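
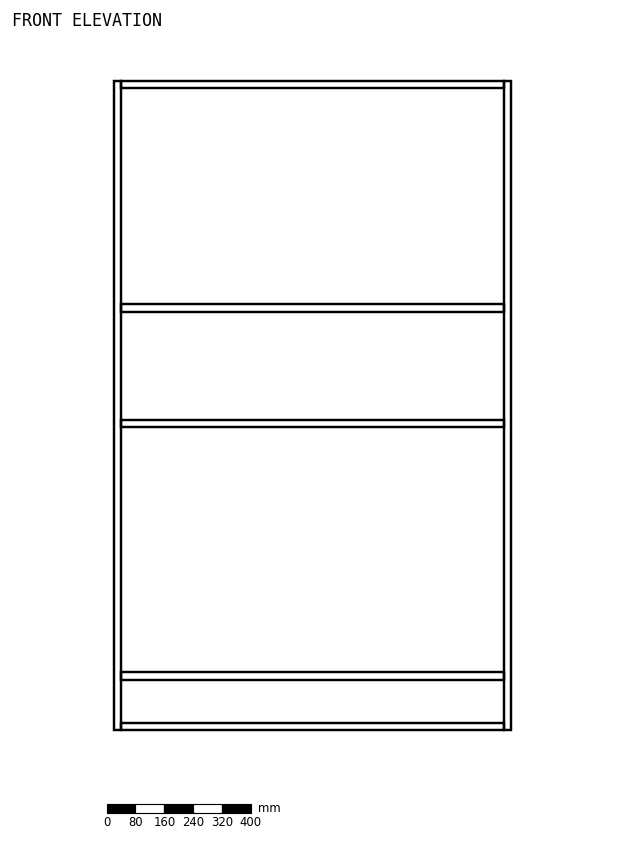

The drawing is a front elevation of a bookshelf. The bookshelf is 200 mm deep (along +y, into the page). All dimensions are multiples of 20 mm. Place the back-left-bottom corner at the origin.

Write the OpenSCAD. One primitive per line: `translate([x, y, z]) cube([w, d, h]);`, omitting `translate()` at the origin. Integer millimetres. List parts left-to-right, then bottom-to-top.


cube([20, 200, 1800]);
translate([20, 0, 0]) cube([1060, 200, 20]);
translate([20, 0, 140]) cube([1060, 200, 20]);
translate([20, 0, 840]) cube([1060, 200, 20]);
translate([20, 0, 1160]) cube([1060, 200, 20]);
translate([20, 0, 1780]) cube([1060, 200, 20]);
translate([1080, 0, 0]) cube([20, 200, 1800]);


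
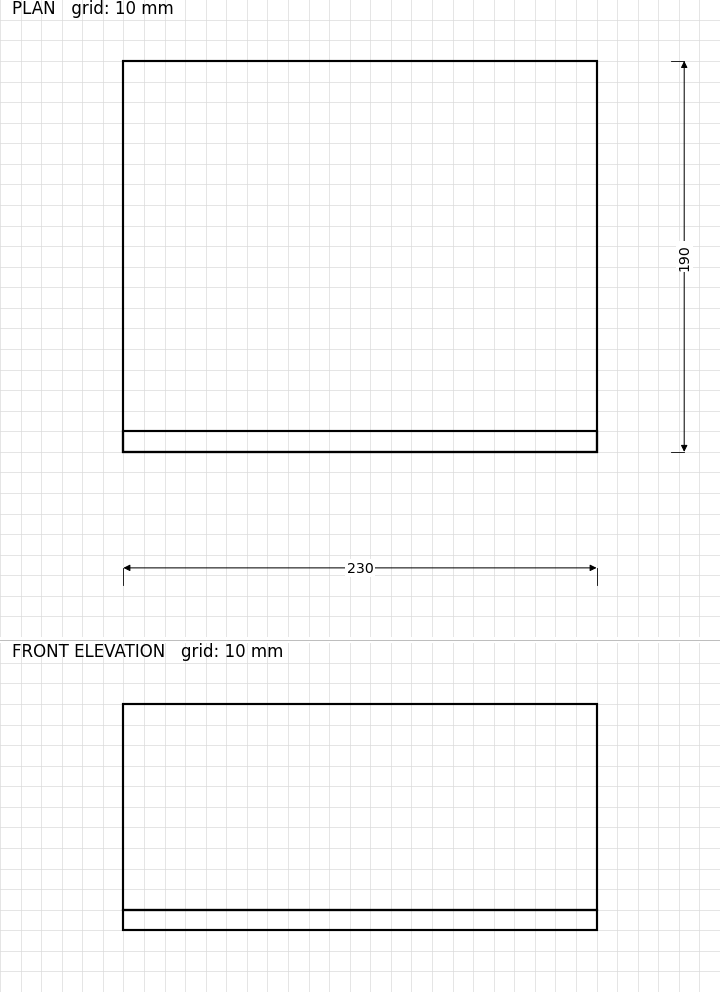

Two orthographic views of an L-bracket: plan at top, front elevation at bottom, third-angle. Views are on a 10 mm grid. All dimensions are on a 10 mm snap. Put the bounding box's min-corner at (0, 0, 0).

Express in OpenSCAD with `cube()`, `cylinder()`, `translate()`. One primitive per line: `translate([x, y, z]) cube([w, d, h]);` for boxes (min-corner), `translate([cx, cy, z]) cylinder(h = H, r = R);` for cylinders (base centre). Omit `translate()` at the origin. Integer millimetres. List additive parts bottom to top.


cube([230, 190, 10]);
translate([0, 0, 10]) cube([230, 10, 100]);


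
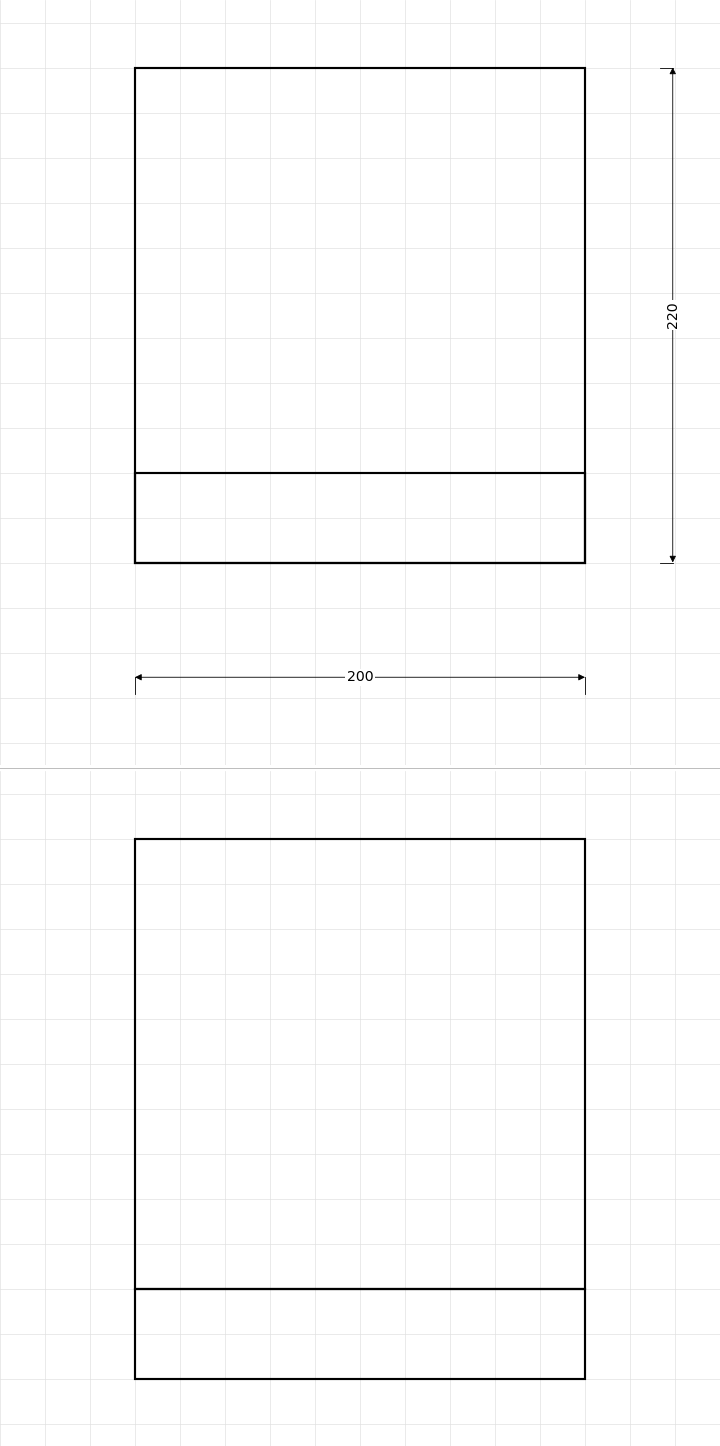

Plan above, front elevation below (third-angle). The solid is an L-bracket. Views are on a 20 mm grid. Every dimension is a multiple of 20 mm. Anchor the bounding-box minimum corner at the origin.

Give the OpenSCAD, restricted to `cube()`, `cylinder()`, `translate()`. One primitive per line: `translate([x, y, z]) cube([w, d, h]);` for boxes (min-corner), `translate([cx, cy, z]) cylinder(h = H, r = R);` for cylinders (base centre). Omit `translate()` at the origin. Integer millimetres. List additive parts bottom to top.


cube([200, 220, 40]);
translate([0, 0, 40]) cube([200, 40, 200]);


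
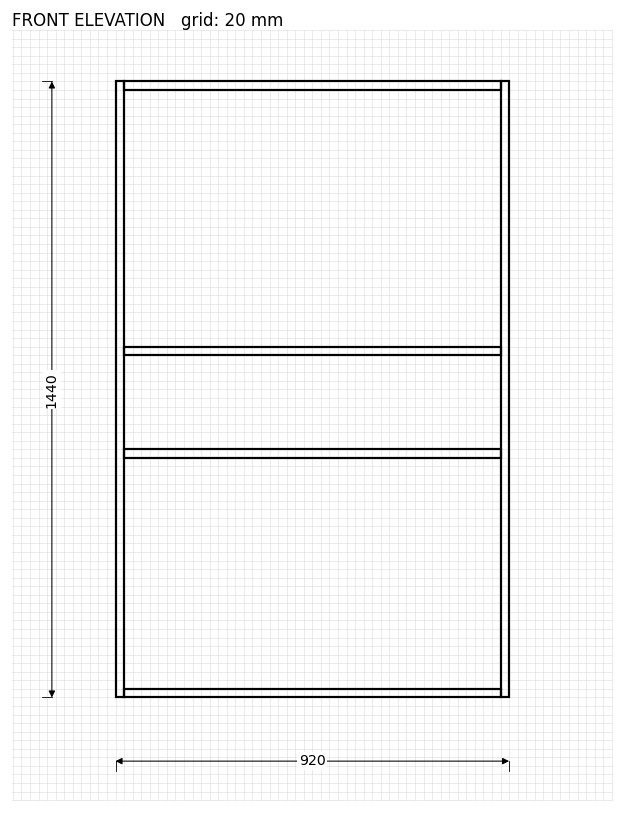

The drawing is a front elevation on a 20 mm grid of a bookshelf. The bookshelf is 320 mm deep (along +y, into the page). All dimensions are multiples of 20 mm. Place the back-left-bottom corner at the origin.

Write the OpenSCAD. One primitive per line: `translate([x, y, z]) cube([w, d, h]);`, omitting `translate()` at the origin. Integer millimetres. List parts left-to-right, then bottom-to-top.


cube([20, 320, 1440]);
translate([20, 0, 0]) cube([880, 320, 20]);
translate([20, 0, 560]) cube([880, 320, 20]);
translate([20, 0, 800]) cube([880, 320, 20]);
translate([20, 0, 1420]) cube([880, 320, 20]);
translate([900, 0, 0]) cube([20, 320, 1440]);


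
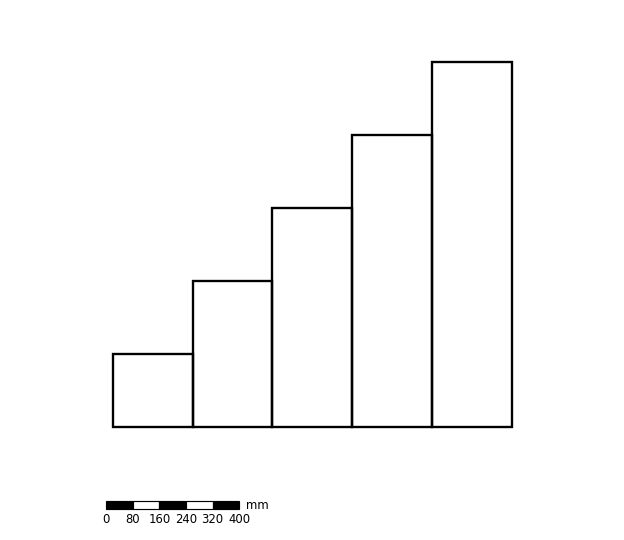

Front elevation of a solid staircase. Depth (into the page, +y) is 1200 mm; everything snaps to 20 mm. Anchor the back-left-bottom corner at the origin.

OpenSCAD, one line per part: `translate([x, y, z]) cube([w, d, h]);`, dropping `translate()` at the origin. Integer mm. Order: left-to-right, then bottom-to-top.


cube([240, 1200, 220]);
translate([240, 0, 0]) cube([240, 1200, 440]);
translate([480, 0, 0]) cube([240, 1200, 660]);
translate([720, 0, 0]) cube([240, 1200, 880]);
translate([960, 0, 0]) cube([240, 1200, 1100]);


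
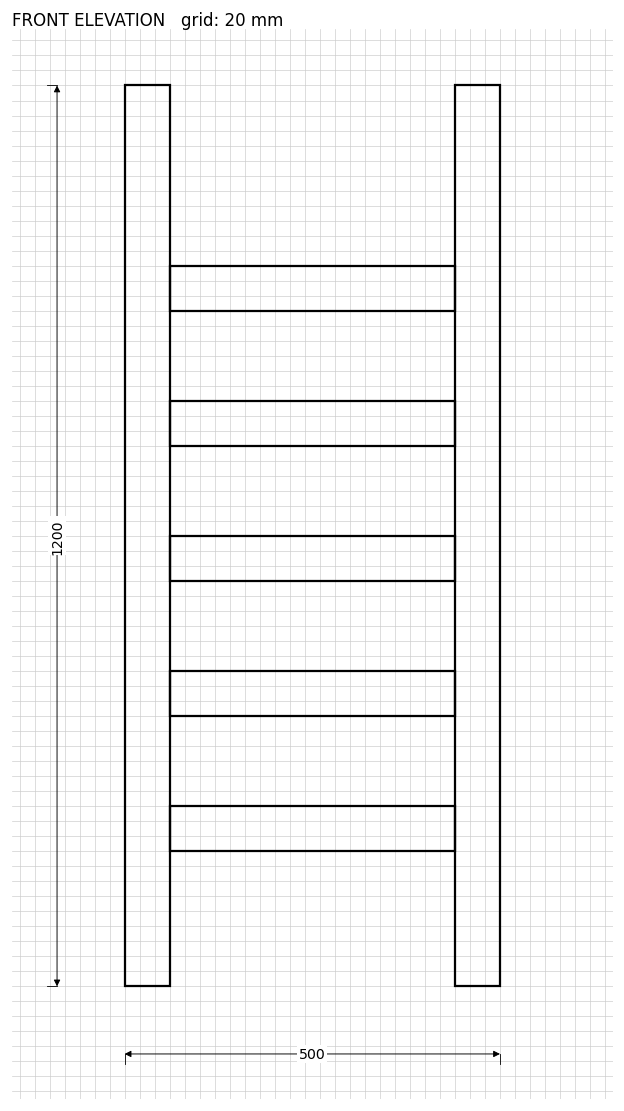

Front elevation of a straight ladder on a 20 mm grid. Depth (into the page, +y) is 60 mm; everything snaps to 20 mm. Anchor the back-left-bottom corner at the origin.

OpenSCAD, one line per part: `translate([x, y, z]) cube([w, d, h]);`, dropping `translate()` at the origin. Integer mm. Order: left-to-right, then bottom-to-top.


cube([60, 60, 1200]);
translate([60, 0, 180]) cube([380, 60, 60]);
translate([60, 0, 360]) cube([380, 60, 60]);
translate([60, 0, 540]) cube([380, 60, 60]);
translate([60, 0, 720]) cube([380, 60, 60]);
translate([60, 0, 900]) cube([380, 60, 60]);
translate([440, 0, 0]) cube([60, 60, 1200]);


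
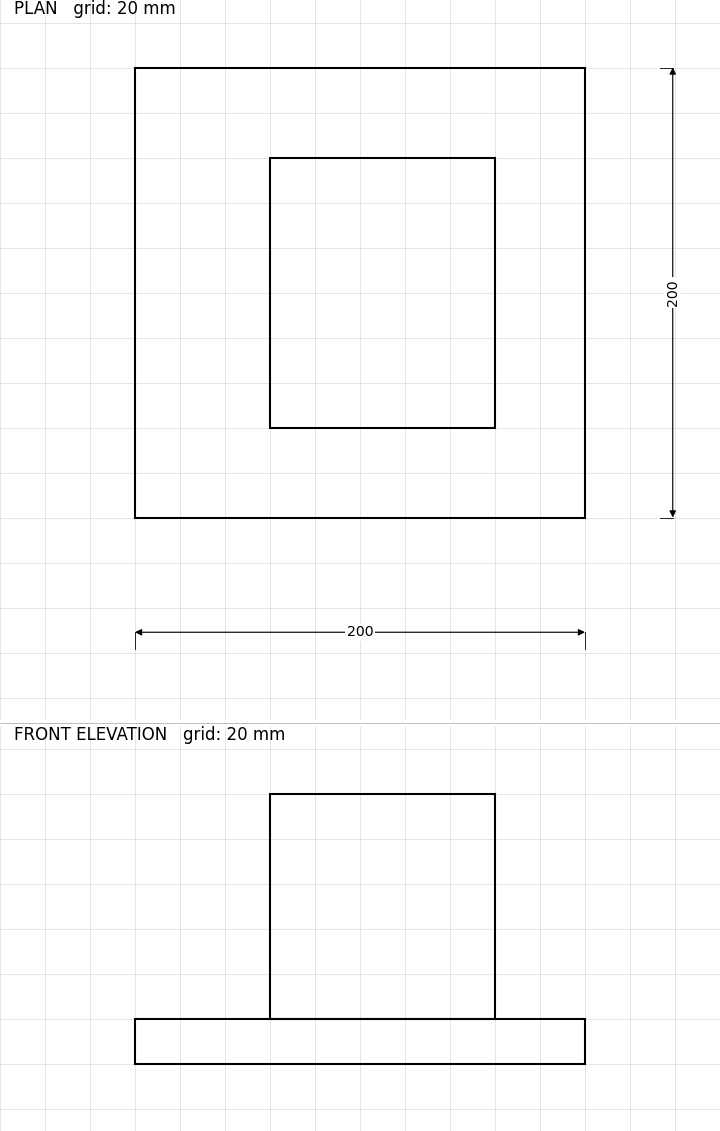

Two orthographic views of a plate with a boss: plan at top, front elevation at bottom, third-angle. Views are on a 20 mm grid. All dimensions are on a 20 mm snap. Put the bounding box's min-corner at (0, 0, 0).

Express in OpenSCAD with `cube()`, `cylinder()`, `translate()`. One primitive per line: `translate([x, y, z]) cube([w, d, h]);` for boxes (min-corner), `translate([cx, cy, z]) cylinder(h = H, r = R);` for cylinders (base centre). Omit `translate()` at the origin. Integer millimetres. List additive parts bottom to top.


cube([200, 200, 20]);
translate([60, 40, 20]) cube([100, 120, 100]);


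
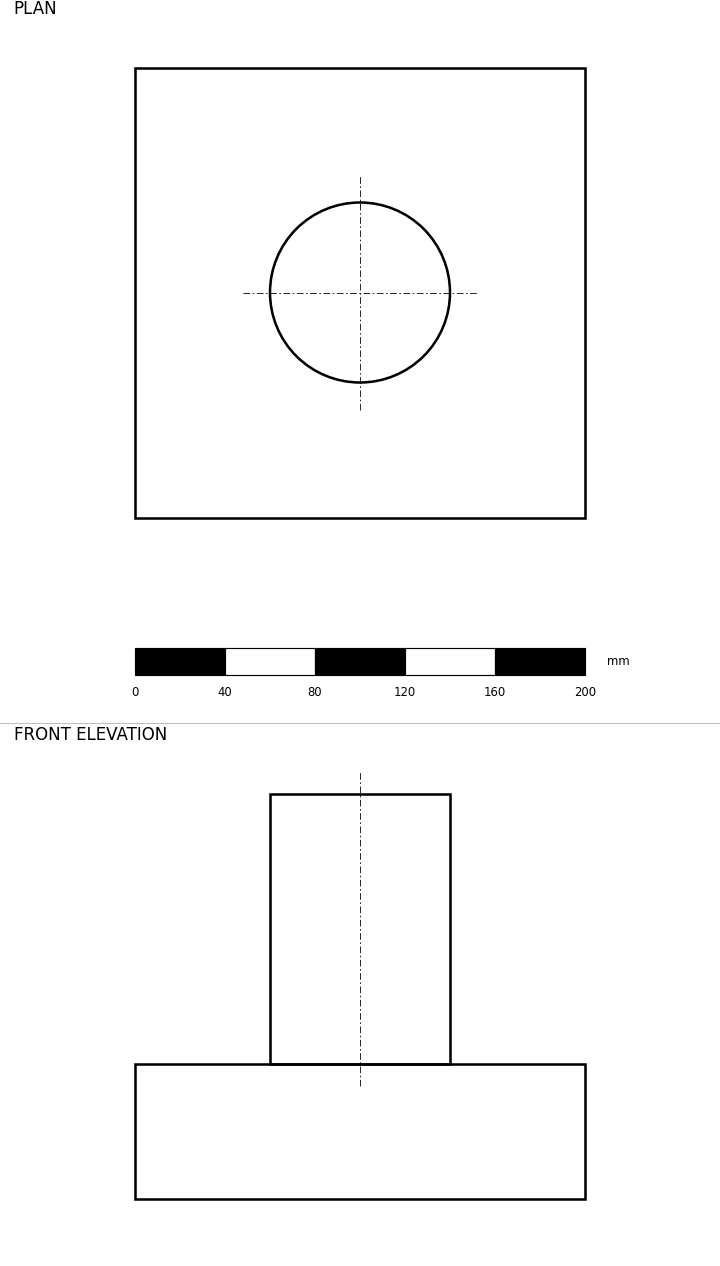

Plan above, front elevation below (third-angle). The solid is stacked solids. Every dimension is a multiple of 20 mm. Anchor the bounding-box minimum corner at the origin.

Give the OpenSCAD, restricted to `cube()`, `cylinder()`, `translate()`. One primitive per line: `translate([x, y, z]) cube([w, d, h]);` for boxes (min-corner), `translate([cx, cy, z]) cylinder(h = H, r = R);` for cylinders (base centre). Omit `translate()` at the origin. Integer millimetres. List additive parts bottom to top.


cube([200, 200, 60]);
translate([100, 100, 60]) cylinder(h = 120, r = 40);


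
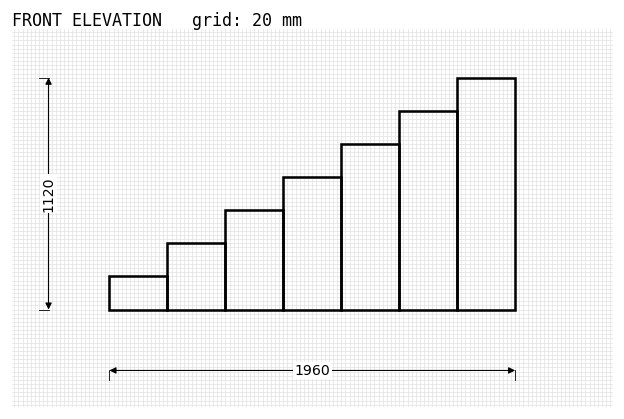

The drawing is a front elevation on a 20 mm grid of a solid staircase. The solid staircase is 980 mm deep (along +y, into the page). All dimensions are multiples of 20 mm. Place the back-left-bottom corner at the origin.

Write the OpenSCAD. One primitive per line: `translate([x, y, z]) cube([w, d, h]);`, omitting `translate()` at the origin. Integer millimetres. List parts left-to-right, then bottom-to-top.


cube([280, 980, 160]);
translate([280, 0, 0]) cube([280, 980, 320]);
translate([560, 0, 0]) cube([280, 980, 480]);
translate([840, 0, 0]) cube([280, 980, 640]);
translate([1120, 0, 0]) cube([280, 980, 800]);
translate([1400, 0, 0]) cube([280, 980, 960]);
translate([1680, 0, 0]) cube([280, 980, 1120]);


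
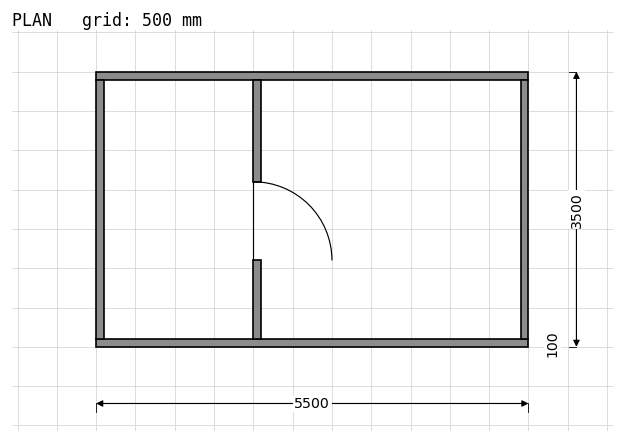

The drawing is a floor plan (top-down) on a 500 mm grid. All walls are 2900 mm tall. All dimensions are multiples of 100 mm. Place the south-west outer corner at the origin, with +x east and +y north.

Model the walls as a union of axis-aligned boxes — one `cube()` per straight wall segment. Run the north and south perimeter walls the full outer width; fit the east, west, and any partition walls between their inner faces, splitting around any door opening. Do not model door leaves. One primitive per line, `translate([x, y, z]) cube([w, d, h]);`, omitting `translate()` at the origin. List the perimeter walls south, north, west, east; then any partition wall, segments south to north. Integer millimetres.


cube([5500, 100, 2900]);
translate([0, 3400, 0]) cube([5500, 100, 2900]);
translate([0, 100, 0]) cube([100, 3300, 2900]);
translate([5400, 100, 0]) cube([100, 3300, 2900]);
translate([2000, 100, 0]) cube([100, 1000, 2900]);
translate([2000, 2100, 0]) cube([100, 1300, 2900]);


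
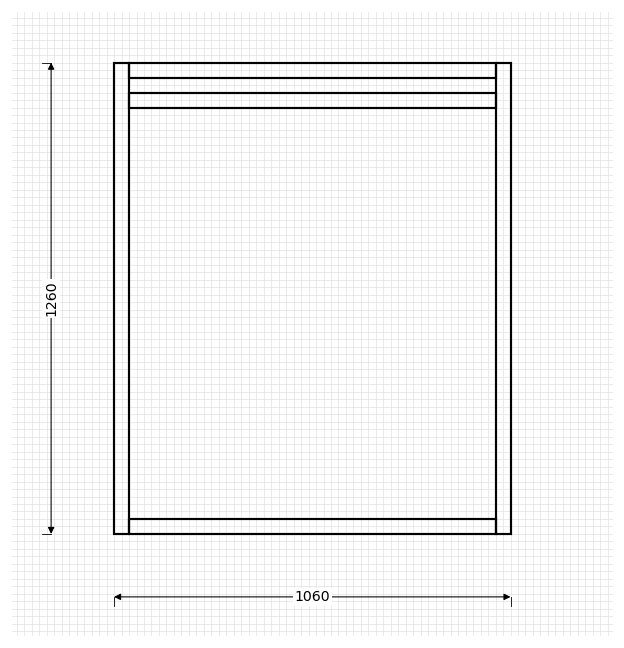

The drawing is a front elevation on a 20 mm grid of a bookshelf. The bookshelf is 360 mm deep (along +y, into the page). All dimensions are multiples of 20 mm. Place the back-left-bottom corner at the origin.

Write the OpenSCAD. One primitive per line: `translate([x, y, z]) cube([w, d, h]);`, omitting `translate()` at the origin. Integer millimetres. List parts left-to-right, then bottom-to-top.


cube([40, 360, 1260]);
translate([40, 0, 0]) cube([980, 360, 40]);
translate([40, 0, 1140]) cube([980, 360, 40]);
translate([40, 0, 1220]) cube([980, 360, 40]);
translate([1020, 0, 0]) cube([40, 360, 1260]);


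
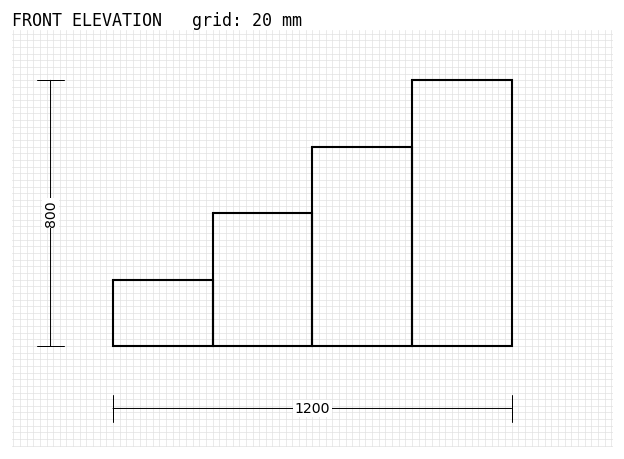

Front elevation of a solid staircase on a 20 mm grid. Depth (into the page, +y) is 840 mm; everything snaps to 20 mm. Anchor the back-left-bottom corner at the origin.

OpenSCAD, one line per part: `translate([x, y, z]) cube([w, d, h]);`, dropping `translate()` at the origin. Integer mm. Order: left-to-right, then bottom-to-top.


cube([300, 840, 200]);
translate([300, 0, 0]) cube([300, 840, 400]);
translate([600, 0, 0]) cube([300, 840, 600]);
translate([900, 0, 0]) cube([300, 840, 800]);


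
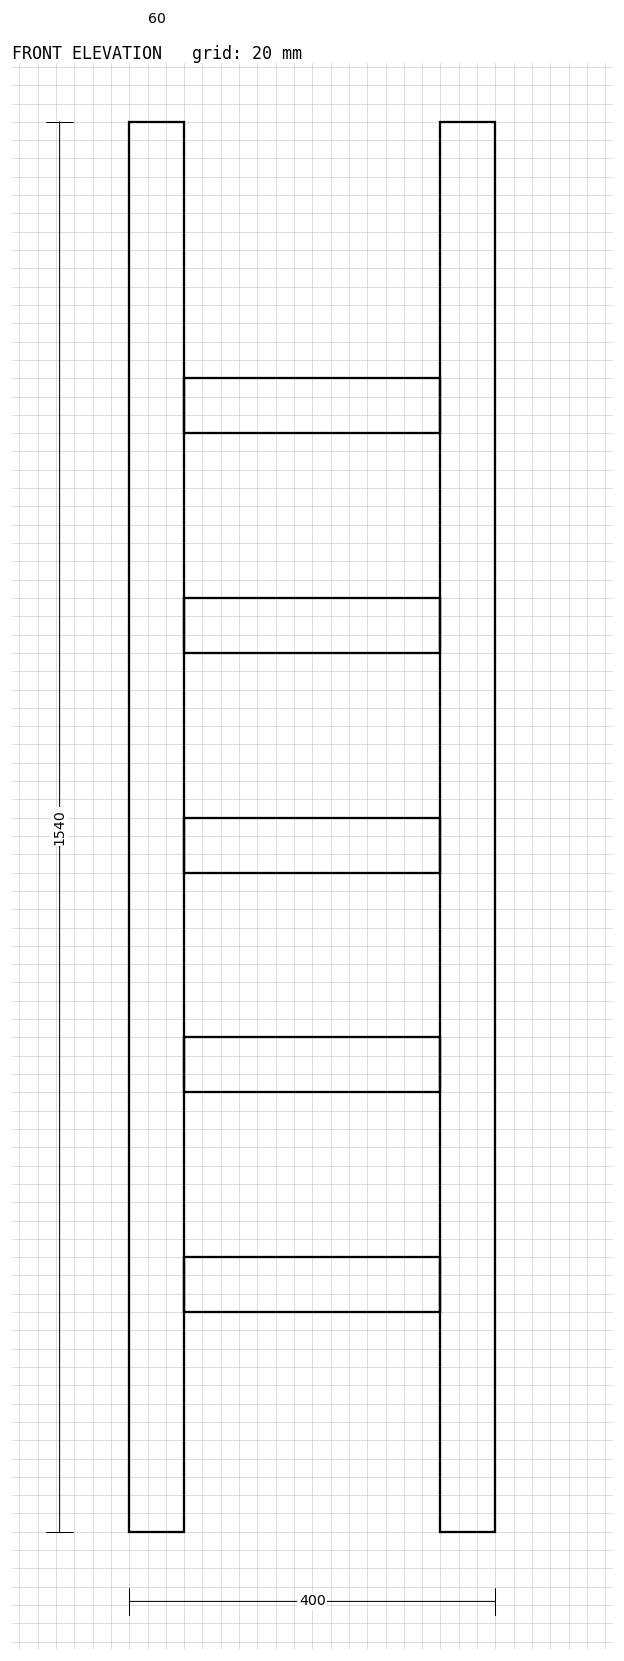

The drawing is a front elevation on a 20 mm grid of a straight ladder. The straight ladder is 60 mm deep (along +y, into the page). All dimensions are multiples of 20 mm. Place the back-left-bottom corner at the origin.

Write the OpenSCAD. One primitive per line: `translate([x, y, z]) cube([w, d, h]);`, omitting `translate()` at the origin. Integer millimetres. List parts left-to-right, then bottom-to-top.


cube([60, 60, 1540]);
translate([60, 0, 240]) cube([280, 60, 60]);
translate([60, 0, 480]) cube([280, 60, 60]);
translate([60, 0, 720]) cube([280, 60, 60]);
translate([60, 0, 960]) cube([280, 60, 60]);
translate([60, 0, 1200]) cube([280, 60, 60]);
translate([340, 0, 0]) cube([60, 60, 1540]);


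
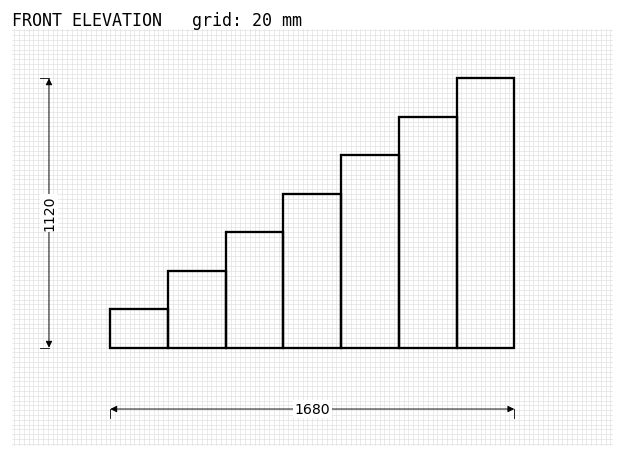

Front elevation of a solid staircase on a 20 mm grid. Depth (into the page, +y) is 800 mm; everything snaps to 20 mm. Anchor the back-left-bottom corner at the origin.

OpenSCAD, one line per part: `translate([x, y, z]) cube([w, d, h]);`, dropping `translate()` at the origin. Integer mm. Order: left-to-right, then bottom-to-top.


cube([240, 800, 160]);
translate([240, 0, 0]) cube([240, 800, 320]);
translate([480, 0, 0]) cube([240, 800, 480]);
translate([720, 0, 0]) cube([240, 800, 640]);
translate([960, 0, 0]) cube([240, 800, 800]);
translate([1200, 0, 0]) cube([240, 800, 960]);
translate([1440, 0, 0]) cube([240, 800, 1120]);


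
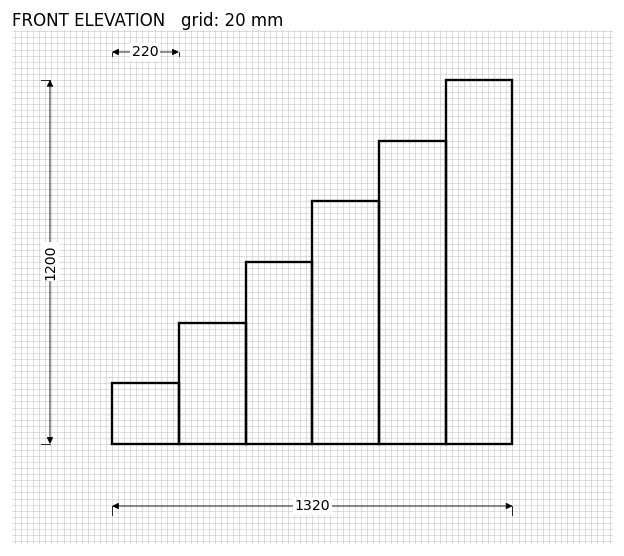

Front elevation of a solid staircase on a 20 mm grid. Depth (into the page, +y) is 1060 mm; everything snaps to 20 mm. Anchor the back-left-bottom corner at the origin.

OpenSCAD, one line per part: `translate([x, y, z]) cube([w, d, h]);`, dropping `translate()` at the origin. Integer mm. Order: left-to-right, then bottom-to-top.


cube([220, 1060, 200]);
translate([220, 0, 0]) cube([220, 1060, 400]);
translate([440, 0, 0]) cube([220, 1060, 600]);
translate([660, 0, 0]) cube([220, 1060, 800]);
translate([880, 0, 0]) cube([220, 1060, 1000]);
translate([1100, 0, 0]) cube([220, 1060, 1200]);


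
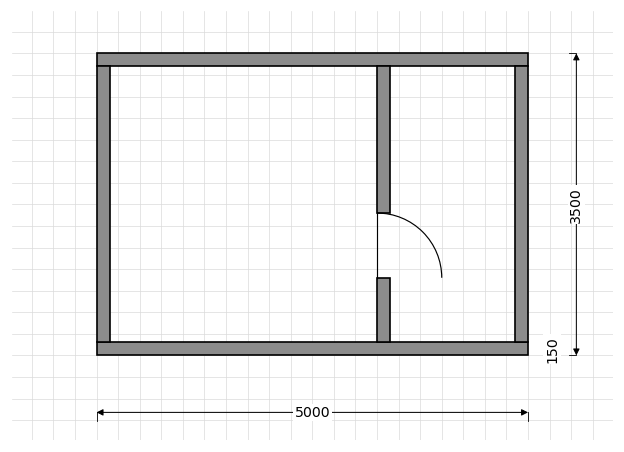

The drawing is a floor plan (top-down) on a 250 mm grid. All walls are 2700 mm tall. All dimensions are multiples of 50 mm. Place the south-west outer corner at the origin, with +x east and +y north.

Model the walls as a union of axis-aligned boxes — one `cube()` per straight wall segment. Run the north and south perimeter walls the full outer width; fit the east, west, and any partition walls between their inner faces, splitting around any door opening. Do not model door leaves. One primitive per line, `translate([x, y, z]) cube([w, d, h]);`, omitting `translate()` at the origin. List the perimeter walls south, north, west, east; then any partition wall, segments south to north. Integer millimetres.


cube([5000, 150, 2700]);
translate([0, 3350, 0]) cube([5000, 150, 2700]);
translate([0, 150, 0]) cube([150, 3200, 2700]);
translate([4850, 150, 0]) cube([150, 3200, 2700]);
translate([3250, 150, 0]) cube([150, 750, 2700]);
translate([3250, 1650, 0]) cube([150, 1700, 2700]);


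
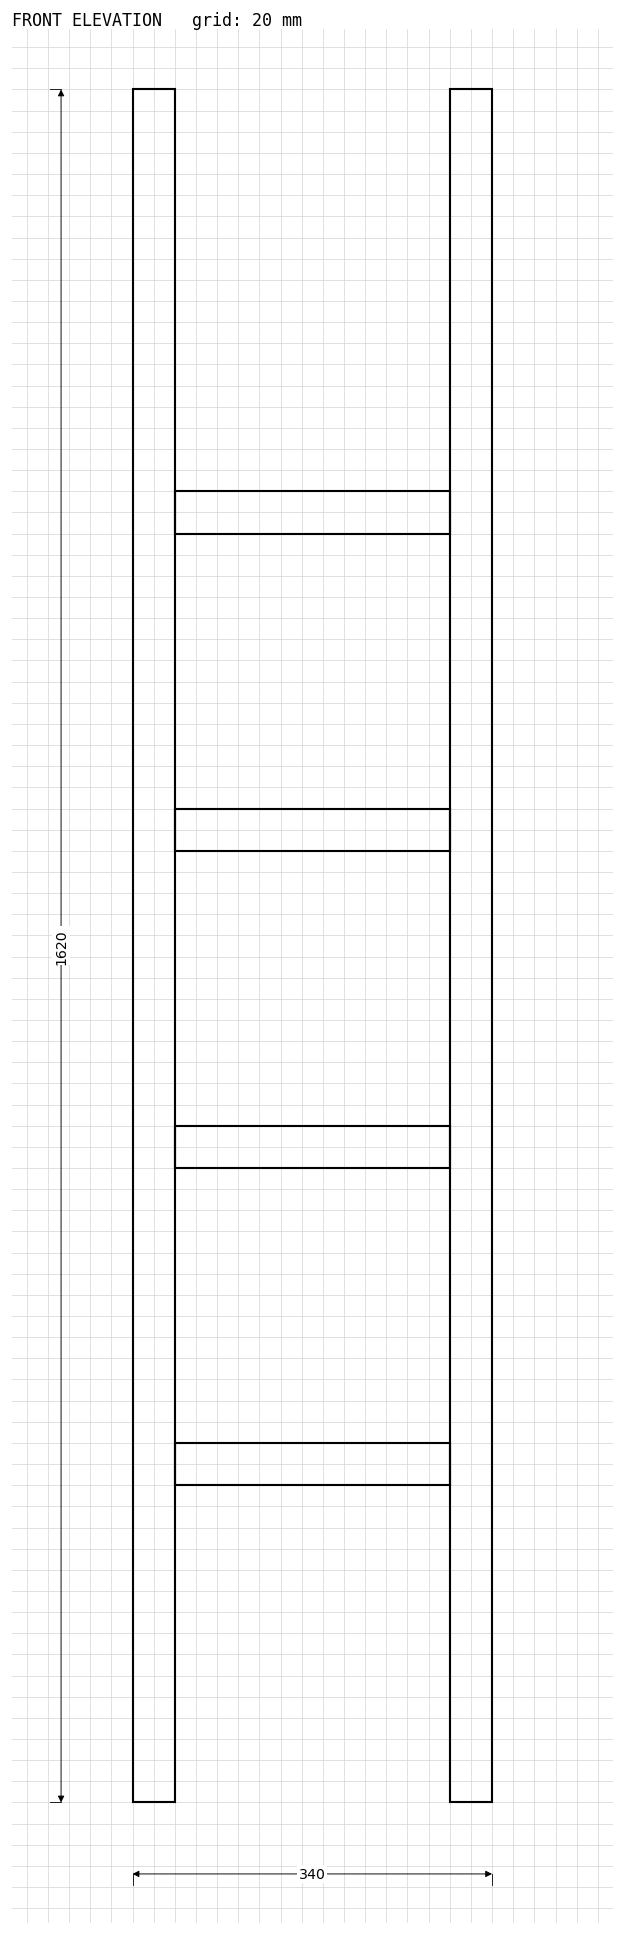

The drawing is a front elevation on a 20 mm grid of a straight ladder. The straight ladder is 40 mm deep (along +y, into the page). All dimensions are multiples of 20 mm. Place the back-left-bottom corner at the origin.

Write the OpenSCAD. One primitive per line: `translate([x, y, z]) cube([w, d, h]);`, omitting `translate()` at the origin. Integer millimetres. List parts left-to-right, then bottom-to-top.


cube([40, 40, 1620]);
translate([40, 0, 300]) cube([260, 40, 40]);
translate([40, 0, 600]) cube([260, 40, 40]);
translate([40, 0, 900]) cube([260, 40, 40]);
translate([40, 0, 1200]) cube([260, 40, 40]);
translate([300, 0, 0]) cube([40, 40, 1620]);


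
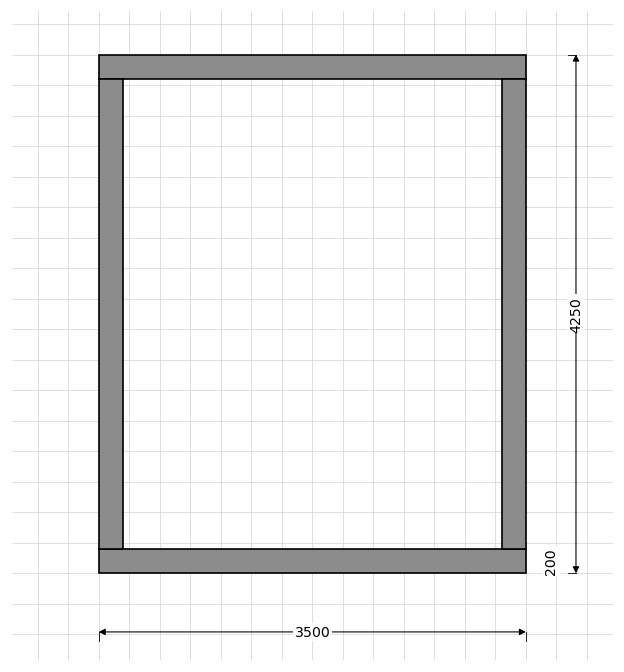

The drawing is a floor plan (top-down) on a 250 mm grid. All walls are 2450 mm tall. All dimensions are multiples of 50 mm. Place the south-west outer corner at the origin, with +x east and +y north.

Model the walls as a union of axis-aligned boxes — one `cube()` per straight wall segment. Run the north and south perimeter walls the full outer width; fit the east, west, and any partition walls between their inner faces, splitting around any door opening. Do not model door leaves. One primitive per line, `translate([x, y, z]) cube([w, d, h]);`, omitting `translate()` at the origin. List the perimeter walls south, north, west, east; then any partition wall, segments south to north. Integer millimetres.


cube([3500, 200, 2450]);
translate([0, 4050, 0]) cube([3500, 200, 2450]);
translate([0, 200, 0]) cube([200, 3850, 2450]);
translate([3300, 200, 0]) cube([200, 3850, 2450]);


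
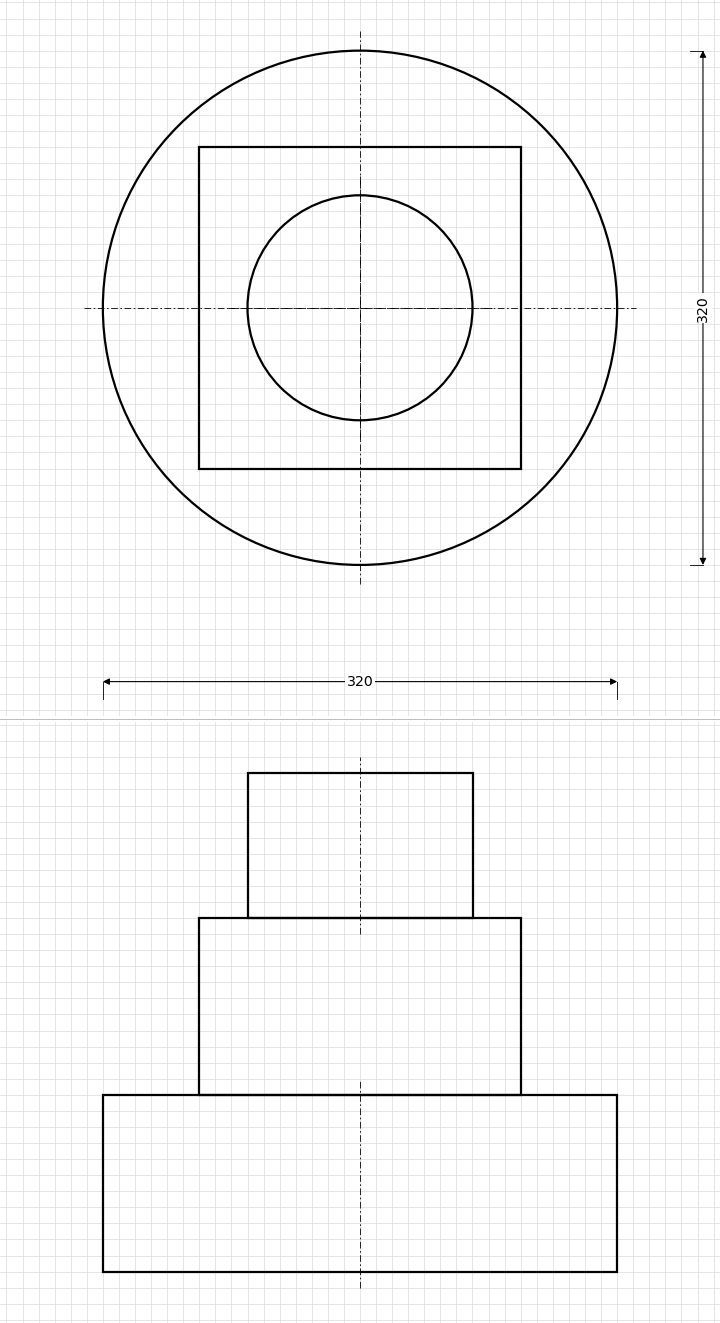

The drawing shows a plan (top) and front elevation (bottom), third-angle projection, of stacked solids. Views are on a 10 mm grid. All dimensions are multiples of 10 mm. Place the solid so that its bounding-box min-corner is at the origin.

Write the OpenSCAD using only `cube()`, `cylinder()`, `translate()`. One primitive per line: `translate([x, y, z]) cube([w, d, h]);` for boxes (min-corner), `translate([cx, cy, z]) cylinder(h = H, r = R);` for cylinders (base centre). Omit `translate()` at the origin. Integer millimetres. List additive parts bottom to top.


translate([160, 160, 0]) cylinder(h = 110, r = 160);
translate([60, 60, 110]) cube([200, 200, 110]);
translate([160, 160, 220]) cylinder(h = 90, r = 70);


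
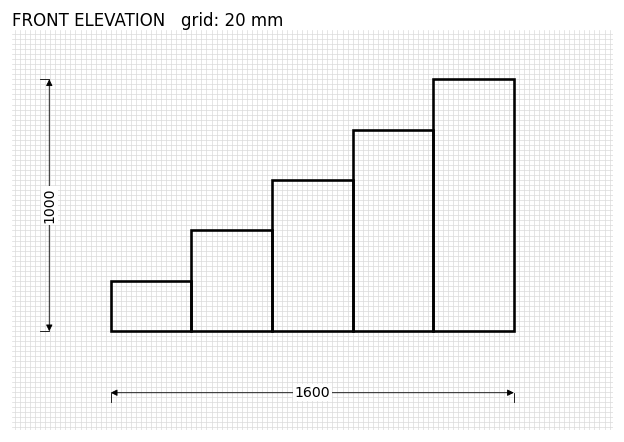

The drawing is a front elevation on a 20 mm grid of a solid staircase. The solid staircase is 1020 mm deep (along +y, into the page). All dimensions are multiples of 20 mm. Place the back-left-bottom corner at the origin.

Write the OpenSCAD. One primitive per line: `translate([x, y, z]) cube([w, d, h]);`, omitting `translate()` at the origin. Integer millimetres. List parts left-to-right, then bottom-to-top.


cube([320, 1020, 200]);
translate([320, 0, 0]) cube([320, 1020, 400]);
translate([640, 0, 0]) cube([320, 1020, 600]);
translate([960, 0, 0]) cube([320, 1020, 800]);
translate([1280, 0, 0]) cube([320, 1020, 1000]);


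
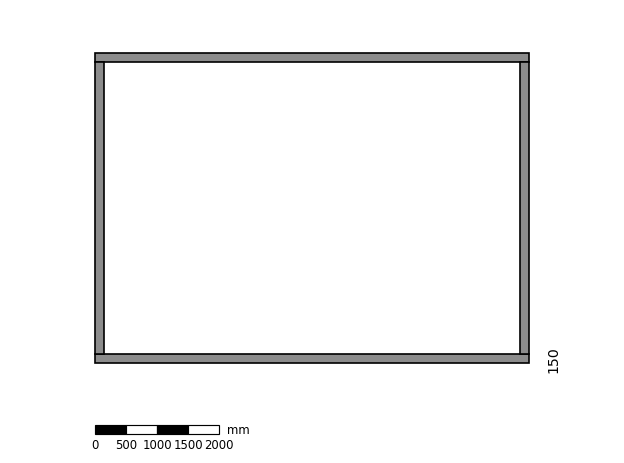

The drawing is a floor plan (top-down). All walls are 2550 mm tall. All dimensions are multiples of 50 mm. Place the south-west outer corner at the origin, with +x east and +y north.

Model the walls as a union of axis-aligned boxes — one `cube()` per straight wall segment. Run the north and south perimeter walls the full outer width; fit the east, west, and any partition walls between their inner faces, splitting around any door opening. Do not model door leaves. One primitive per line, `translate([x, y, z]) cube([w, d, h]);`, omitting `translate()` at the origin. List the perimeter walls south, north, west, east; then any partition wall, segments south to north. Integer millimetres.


cube([7000, 150, 2550]);
translate([0, 4850, 0]) cube([7000, 150, 2550]);
translate([0, 150, 0]) cube([150, 4700, 2550]);
translate([6850, 150, 0]) cube([150, 4700, 2550]);


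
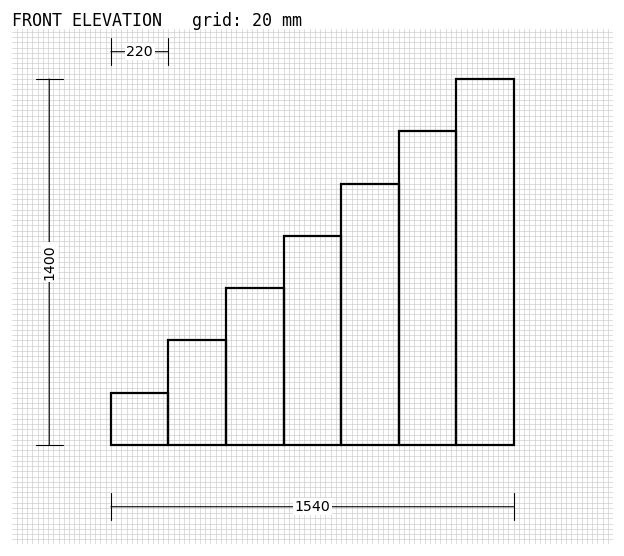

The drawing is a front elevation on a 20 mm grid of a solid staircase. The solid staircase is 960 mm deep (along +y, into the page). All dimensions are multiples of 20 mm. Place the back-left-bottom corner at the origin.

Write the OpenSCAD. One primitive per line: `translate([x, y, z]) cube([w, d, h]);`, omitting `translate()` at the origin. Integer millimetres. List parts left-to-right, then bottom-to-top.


cube([220, 960, 200]);
translate([220, 0, 0]) cube([220, 960, 400]);
translate([440, 0, 0]) cube([220, 960, 600]);
translate([660, 0, 0]) cube([220, 960, 800]);
translate([880, 0, 0]) cube([220, 960, 1000]);
translate([1100, 0, 0]) cube([220, 960, 1200]);
translate([1320, 0, 0]) cube([220, 960, 1400]);


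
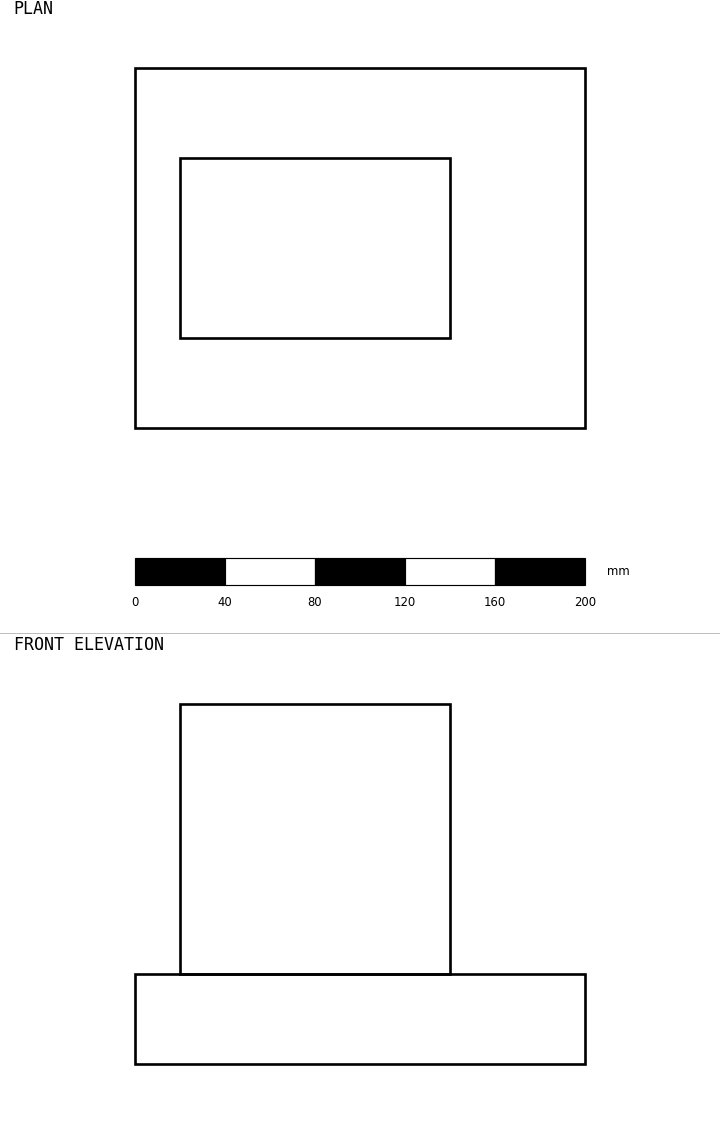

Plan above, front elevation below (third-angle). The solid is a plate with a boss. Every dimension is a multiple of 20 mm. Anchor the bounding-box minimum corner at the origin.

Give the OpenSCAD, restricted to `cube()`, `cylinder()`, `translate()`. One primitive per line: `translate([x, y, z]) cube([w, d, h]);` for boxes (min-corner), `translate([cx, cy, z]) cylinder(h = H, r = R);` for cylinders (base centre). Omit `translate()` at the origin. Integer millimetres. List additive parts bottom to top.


cube([200, 160, 40]);
translate([20, 40, 40]) cube([120, 80, 120]);


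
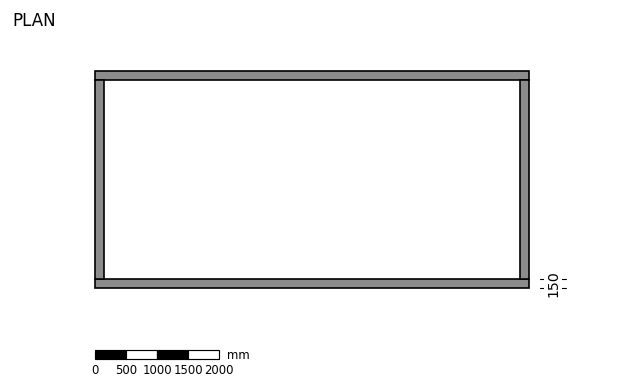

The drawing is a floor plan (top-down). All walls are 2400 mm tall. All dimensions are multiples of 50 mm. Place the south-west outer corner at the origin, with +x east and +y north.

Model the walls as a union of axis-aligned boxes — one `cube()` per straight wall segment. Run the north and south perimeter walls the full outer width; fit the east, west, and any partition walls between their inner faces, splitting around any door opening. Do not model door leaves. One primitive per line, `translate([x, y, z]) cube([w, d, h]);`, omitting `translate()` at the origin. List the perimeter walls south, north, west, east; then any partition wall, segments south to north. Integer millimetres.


cube([7000, 150, 2400]);
translate([0, 3350, 0]) cube([7000, 150, 2400]);
translate([0, 150, 0]) cube([150, 3200, 2400]);
translate([6850, 150, 0]) cube([150, 3200, 2400]);


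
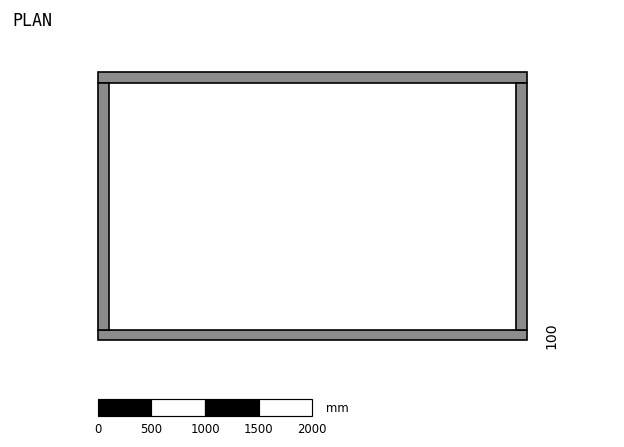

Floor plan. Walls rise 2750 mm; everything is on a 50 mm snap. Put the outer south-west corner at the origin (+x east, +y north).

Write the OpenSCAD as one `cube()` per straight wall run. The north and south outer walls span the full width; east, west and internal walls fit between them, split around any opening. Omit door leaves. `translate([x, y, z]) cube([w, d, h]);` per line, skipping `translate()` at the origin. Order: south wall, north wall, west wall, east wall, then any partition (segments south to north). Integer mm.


cube([4000, 100, 2750]);
translate([0, 2400, 0]) cube([4000, 100, 2750]);
translate([0, 100, 0]) cube([100, 2300, 2750]);
translate([3900, 100, 0]) cube([100, 2300, 2750]);


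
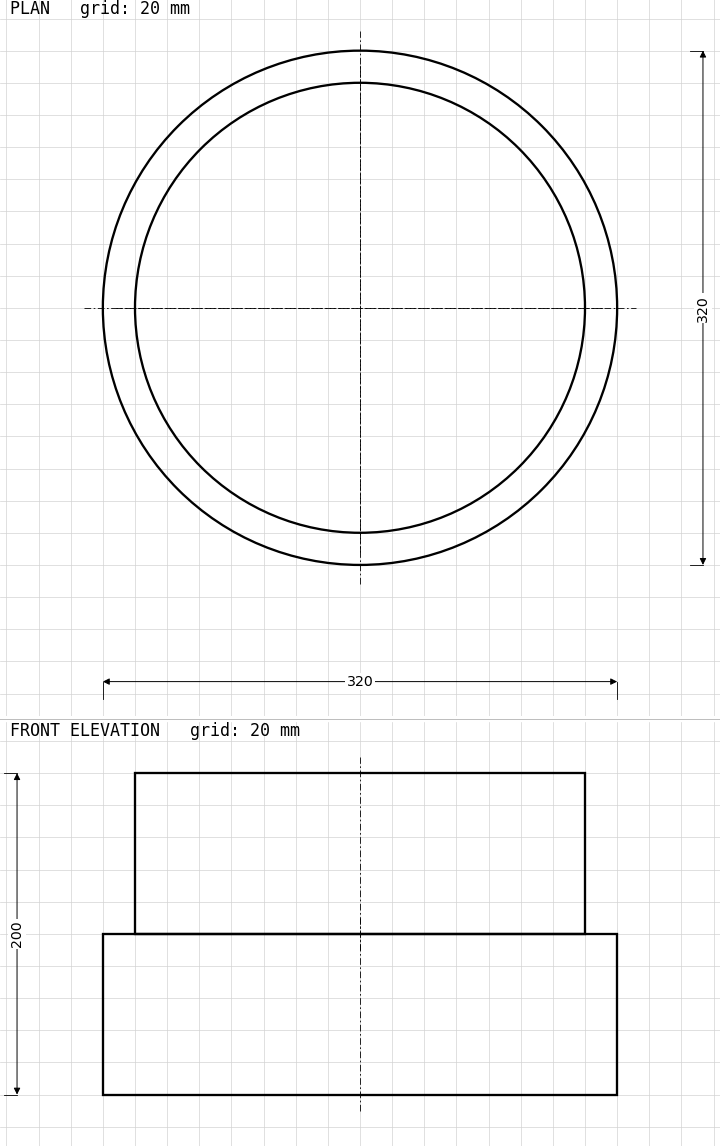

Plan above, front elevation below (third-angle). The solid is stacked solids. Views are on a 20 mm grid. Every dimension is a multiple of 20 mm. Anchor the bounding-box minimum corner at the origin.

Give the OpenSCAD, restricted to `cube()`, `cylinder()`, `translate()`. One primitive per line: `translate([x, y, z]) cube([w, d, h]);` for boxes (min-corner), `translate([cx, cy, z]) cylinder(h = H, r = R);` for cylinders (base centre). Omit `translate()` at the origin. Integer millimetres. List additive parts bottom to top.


translate([160, 160, 0]) cylinder(h = 100, r = 160);
translate([160, 160, 100]) cylinder(h = 100, r = 140);


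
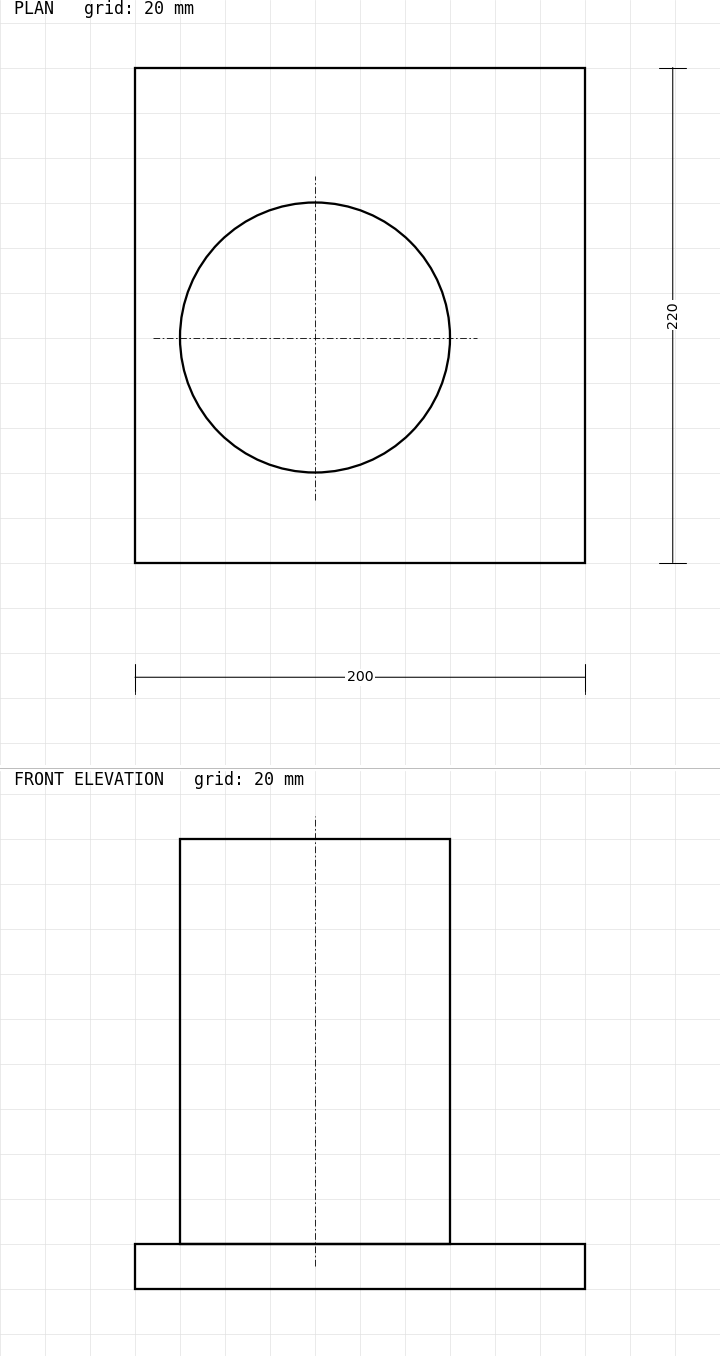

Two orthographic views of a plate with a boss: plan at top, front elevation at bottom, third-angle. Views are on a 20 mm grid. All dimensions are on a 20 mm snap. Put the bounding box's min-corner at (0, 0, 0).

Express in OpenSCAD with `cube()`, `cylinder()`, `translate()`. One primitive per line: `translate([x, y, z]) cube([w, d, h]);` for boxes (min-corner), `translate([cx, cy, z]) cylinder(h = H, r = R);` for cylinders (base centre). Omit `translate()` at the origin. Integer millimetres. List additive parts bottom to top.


cube([200, 220, 20]);
translate([80, 100, 20]) cylinder(h = 180, r = 60);


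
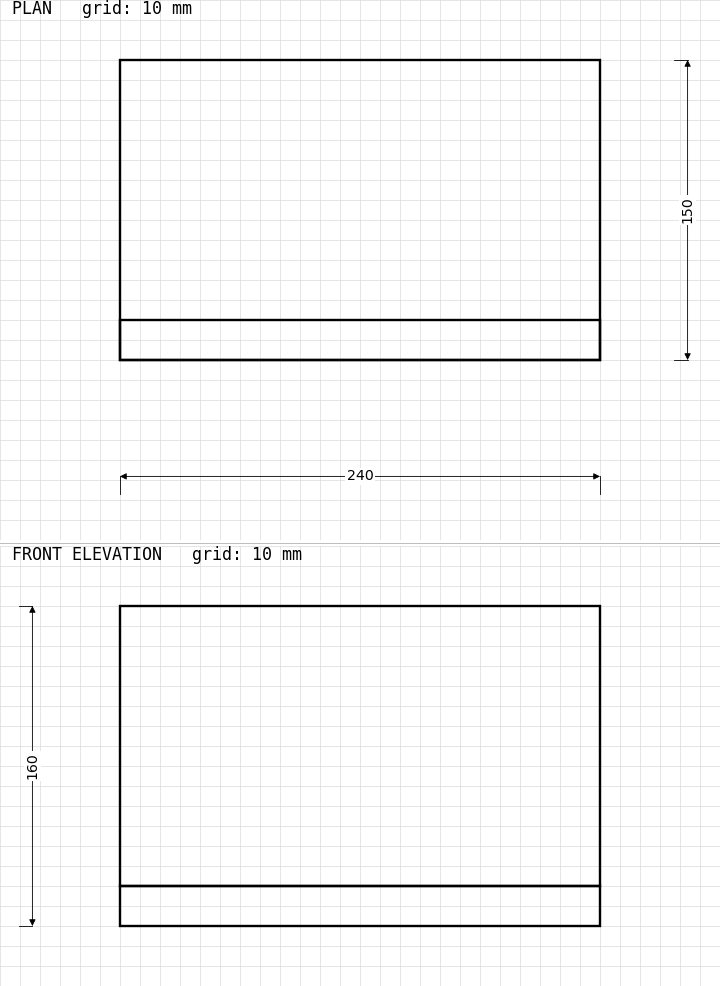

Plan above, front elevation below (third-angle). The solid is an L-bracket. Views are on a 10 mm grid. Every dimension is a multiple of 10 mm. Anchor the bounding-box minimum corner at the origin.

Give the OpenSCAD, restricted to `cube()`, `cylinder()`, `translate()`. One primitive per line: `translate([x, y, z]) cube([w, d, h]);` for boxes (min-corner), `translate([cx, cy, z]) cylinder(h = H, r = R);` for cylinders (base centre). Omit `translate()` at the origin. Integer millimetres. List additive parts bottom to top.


cube([240, 150, 20]);
translate([0, 0, 20]) cube([240, 20, 140]);


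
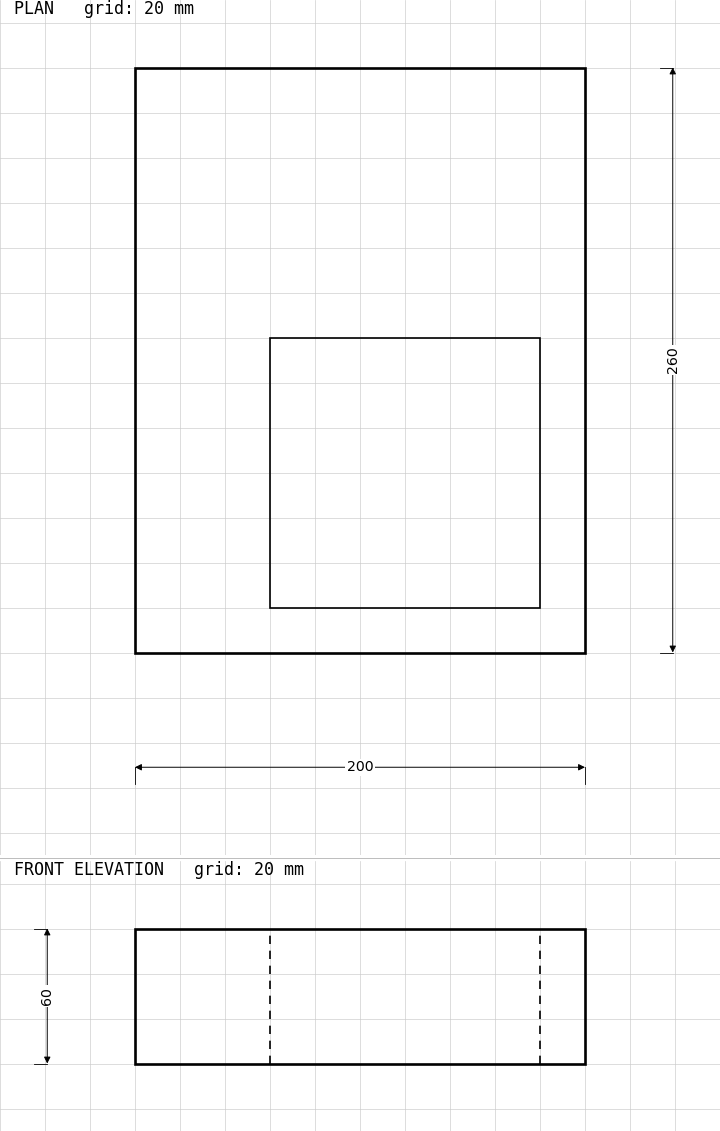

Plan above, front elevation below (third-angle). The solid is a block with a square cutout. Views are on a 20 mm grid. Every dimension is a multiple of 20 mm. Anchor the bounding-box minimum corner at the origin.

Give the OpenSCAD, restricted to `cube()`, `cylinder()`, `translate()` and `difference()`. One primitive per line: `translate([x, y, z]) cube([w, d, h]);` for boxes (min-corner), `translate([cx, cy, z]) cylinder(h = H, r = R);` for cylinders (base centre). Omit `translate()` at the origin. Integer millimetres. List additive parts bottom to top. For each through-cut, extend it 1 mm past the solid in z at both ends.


difference() {
  cube([200, 260, 60]);
  translate([60, 20, -1]) cube([120, 120, 62]);
}


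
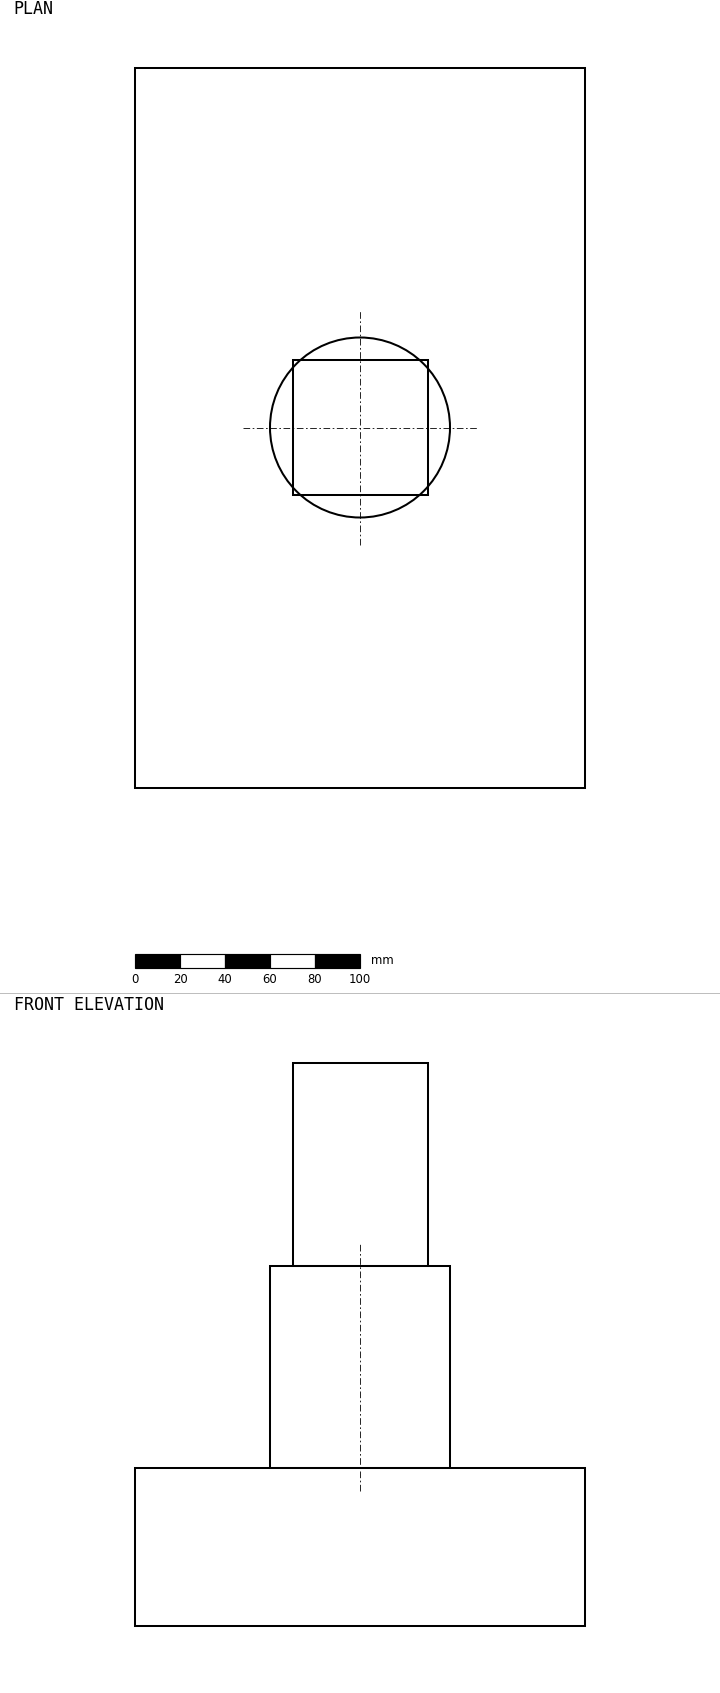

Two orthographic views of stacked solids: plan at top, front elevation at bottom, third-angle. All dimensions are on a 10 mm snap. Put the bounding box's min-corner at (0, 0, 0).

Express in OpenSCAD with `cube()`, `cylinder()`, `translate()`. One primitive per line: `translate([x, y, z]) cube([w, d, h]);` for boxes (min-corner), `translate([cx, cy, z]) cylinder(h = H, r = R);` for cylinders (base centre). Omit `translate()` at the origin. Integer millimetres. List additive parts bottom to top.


cube([200, 320, 70]);
translate([100, 160, 70]) cylinder(h = 90, r = 40);
translate([70, 130, 160]) cube([60, 60, 90]);


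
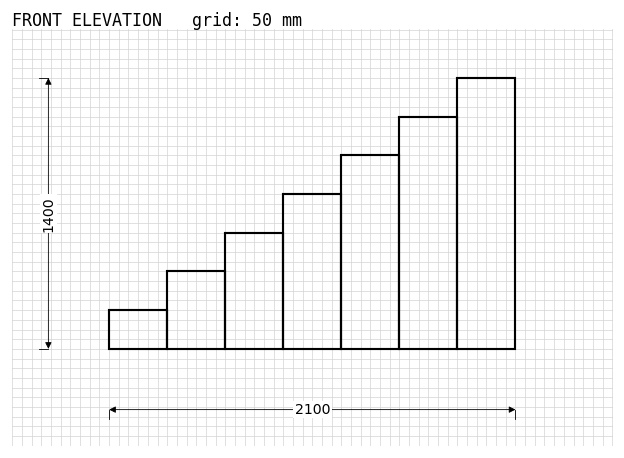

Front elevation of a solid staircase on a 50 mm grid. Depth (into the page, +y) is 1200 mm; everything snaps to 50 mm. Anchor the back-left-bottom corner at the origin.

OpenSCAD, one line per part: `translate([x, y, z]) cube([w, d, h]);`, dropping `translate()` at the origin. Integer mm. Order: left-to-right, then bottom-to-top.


cube([300, 1200, 200]);
translate([300, 0, 0]) cube([300, 1200, 400]);
translate([600, 0, 0]) cube([300, 1200, 600]);
translate([900, 0, 0]) cube([300, 1200, 800]);
translate([1200, 0, 0]) cube([300, 1200, 1000]);
translate([1500, 0, 0]) cube([300, 1200, 1200]);
translate([1800, 0, 0]) cube([300, 1200, 1400]);


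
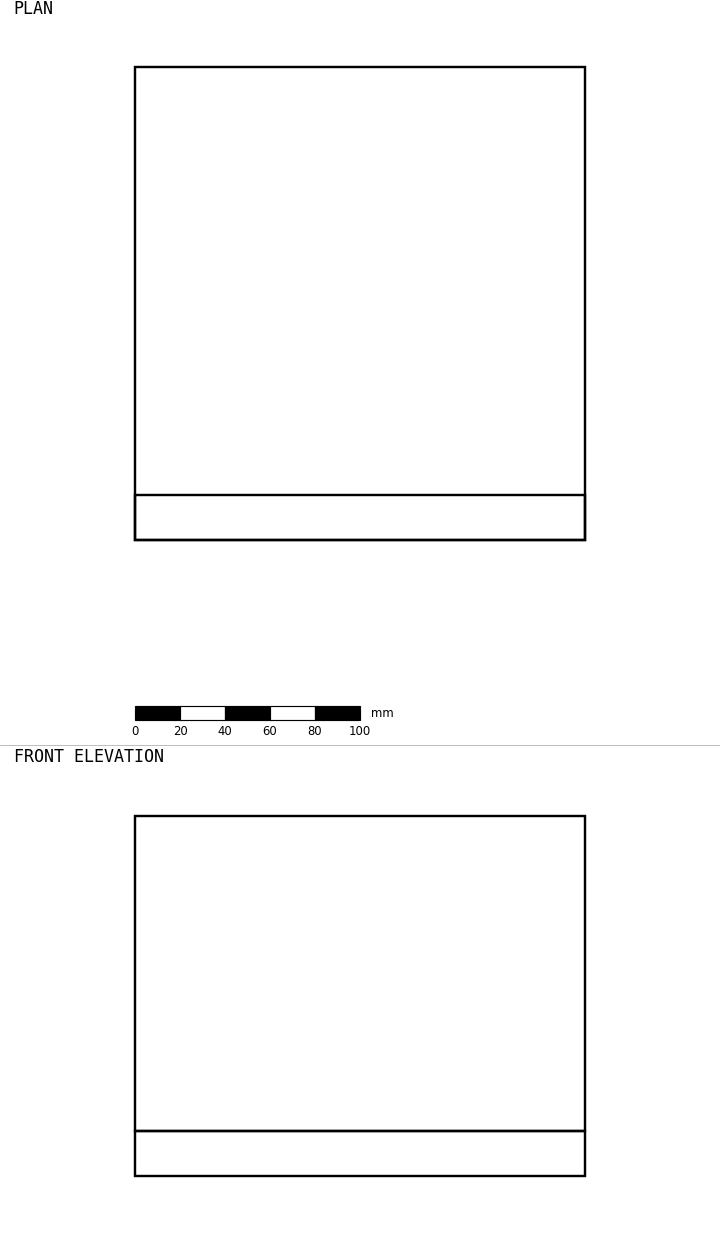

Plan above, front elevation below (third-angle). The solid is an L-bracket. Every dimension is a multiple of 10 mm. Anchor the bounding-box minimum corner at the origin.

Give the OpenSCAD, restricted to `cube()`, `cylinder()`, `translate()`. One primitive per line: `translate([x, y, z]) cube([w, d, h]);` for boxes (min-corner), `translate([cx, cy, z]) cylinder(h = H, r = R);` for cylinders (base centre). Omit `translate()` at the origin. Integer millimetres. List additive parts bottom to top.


cube([200, 210, 20]);
translate([0, 0, 20]) cube([200, 20, 140]);


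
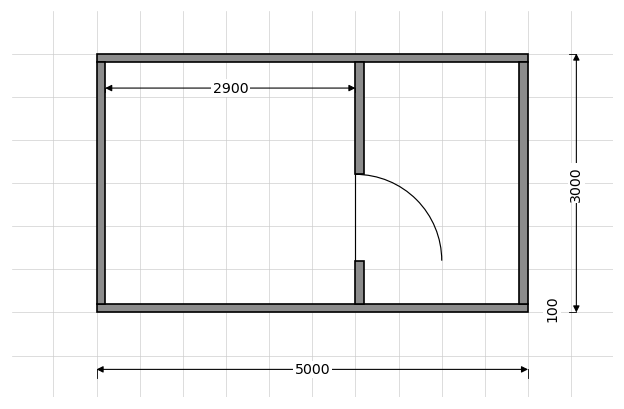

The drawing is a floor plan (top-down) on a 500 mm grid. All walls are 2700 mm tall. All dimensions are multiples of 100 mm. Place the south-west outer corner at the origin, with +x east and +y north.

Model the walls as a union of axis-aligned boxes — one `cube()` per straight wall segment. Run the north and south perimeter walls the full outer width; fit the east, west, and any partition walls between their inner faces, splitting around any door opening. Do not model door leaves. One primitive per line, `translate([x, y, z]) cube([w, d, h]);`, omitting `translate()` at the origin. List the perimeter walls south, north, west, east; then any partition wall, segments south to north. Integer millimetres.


cube([5000, 100, 2700]);
translate([0, 2900, 0]) cube([5000, 100, 2700]);
translate([0, 100, 0]) cube([100, 2800, 2700]);
translate([4900, 100, 0]) cube([100, 2800, 2700]);
translate([3000, 100, 0]) cube([100, 500, 2700]);
translate([3000, 1600, 0]) cube([100, 1300, 2700]);


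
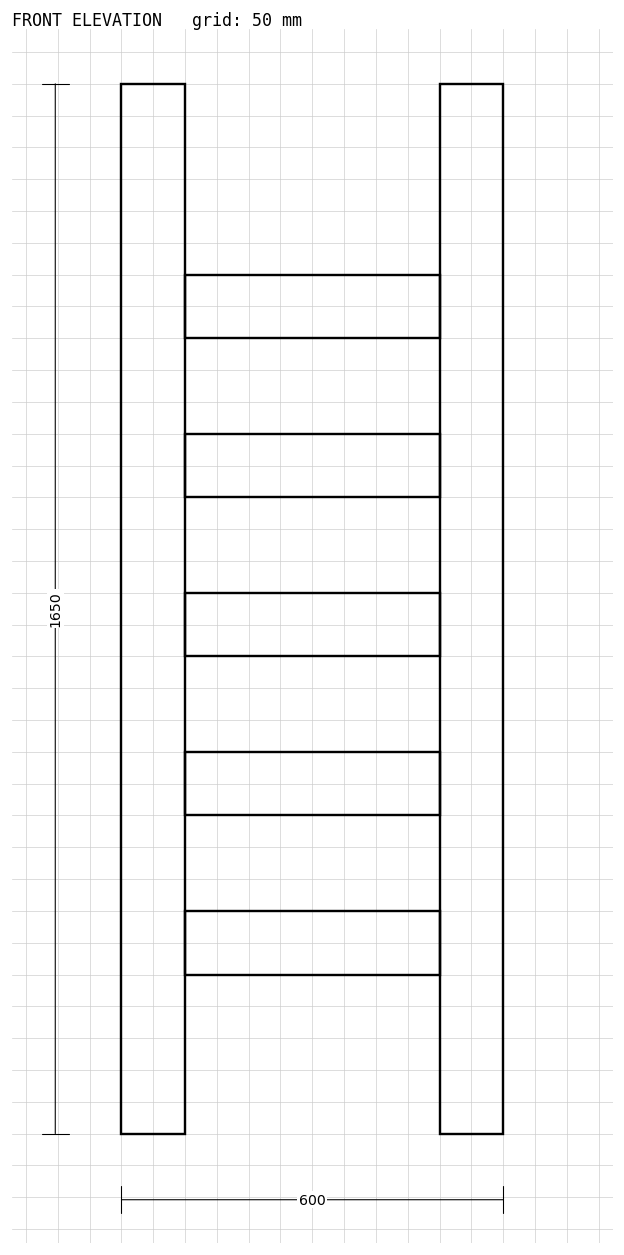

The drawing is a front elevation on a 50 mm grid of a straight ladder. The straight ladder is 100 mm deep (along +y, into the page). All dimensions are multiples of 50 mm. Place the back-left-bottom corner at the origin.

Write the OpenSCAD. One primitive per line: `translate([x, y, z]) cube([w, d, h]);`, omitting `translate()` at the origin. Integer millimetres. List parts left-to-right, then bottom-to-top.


cube([100, 100, 1650]);
translate([100, 0, 250]) cube([400, 100, 100]);
translate([100, 0, 500]) cube([400, 100, 100]);
translate([100, 0, 750]) cube([400, 100, 100]);
translate([100, 0, 1000]) cube([400, 100, 100]);
translate([100, 0, 1250]) cube([400, 100, 100]);
translate([500, 0, 0]) cube([100, 100, 1650]);


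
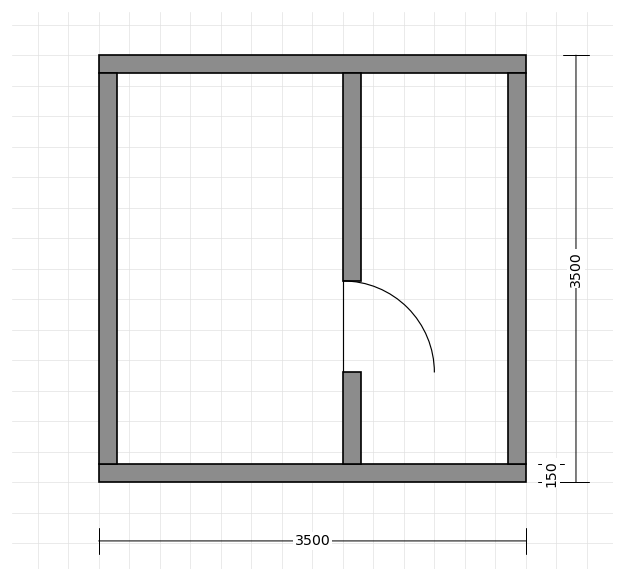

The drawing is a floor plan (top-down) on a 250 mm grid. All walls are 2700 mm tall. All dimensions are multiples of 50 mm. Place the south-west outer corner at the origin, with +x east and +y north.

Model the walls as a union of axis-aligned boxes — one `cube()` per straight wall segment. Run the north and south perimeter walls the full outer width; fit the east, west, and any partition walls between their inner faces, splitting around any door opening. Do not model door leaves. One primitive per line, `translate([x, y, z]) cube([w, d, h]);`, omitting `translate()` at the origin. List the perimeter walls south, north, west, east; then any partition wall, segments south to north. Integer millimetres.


cube([3500, 150, 2700]);
translate([0, 3350, 0]) cube([3500, 150, 2700]);
translate([0, 150, 0]) cube([150, 3200, 2700]);
translate([3350, 150, 0]) cube([150, 3200, 2700]);
translate([2000, 150, 0]) cube([150, 750, 2700]);
translate([2000, 1650, 0]) cube([150, 1700, 2700]);


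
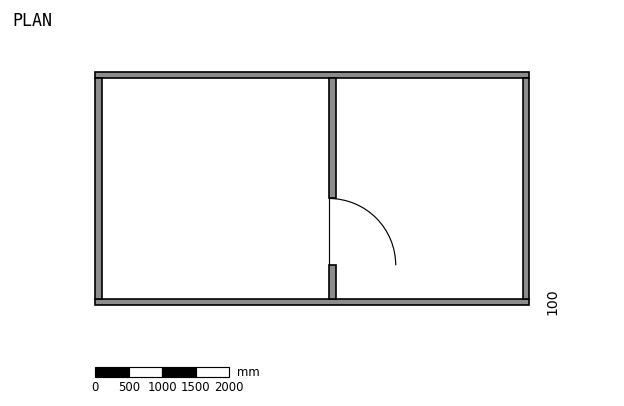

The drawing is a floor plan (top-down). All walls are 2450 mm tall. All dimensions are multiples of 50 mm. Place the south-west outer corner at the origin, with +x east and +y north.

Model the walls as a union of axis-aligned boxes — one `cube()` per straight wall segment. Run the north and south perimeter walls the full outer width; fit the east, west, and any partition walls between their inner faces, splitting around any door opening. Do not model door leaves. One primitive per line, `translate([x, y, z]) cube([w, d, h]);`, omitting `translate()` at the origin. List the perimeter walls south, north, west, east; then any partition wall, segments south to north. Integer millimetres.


cube([6500, 100, 2450]);
translate([0, 3400, 0]) cube([6500, 100, 2450]);
translate([0, 100, 0]) cube([100, 3300, 2450]);
translate([6400, 100, 0]) cube([100, 3300, 2450]);
translate([3500, 100, 0]) cube([100, 500, 2450]);
translate([3500, 1600, 0]) cube([100, 1800, 2450]);


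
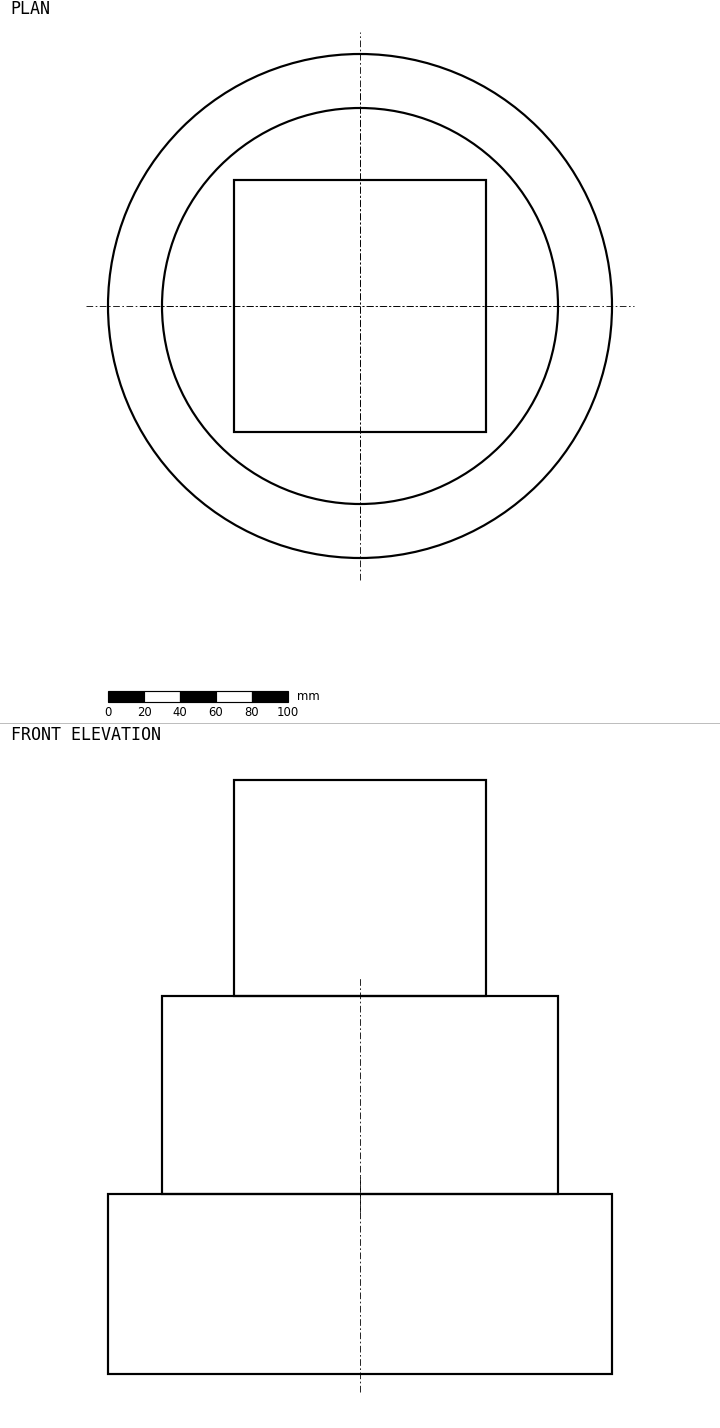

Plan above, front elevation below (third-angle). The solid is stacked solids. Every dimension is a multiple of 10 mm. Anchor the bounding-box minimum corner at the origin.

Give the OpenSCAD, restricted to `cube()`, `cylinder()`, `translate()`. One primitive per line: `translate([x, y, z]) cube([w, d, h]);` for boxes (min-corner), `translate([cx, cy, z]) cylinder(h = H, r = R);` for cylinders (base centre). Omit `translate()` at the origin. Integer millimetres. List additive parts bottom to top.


translate([140, 140, 0]) cylinder(h = 100, r = 140);
translate([140, 140, 100]) cylinder(h = 110, r = 110);
translate([70, 70, 210]) cube([140, 140, 120]);
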